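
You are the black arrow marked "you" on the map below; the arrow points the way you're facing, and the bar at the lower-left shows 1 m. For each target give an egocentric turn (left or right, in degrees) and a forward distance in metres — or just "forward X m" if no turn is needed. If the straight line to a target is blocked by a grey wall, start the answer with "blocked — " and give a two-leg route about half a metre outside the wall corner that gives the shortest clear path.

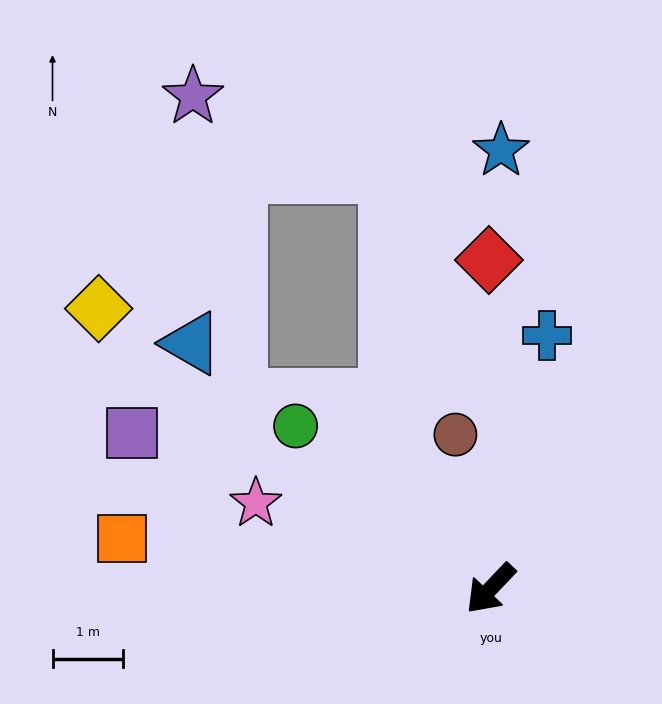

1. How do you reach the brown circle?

turn right 124°, forward 2.2 m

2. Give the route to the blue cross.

turn right 149°, forward 3.7 m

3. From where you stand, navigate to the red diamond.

turn right 136°, forward 4.6 m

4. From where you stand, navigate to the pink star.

turn right 67°, forward 3.5 m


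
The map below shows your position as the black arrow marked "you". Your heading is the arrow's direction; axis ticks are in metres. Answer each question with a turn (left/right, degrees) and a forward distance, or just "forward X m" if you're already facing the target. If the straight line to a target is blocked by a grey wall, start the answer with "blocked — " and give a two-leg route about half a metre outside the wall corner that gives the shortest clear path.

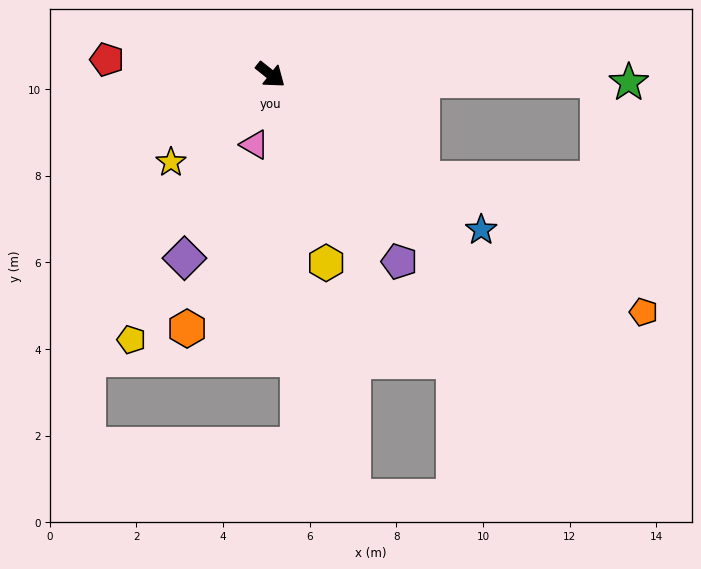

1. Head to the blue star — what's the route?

turn left 2°, forward 6.0 m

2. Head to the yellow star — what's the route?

turn right 100°, forward 3.1 m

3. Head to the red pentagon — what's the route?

turn right 147°, forward 3.8 m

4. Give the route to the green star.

turn left 37°, forward 8.3 m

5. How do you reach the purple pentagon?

turn right 17°, forward 5.2 m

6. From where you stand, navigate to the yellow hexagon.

turn right 35°, forward 4.5 m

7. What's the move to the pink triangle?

turn right 64°, forward 1.7 m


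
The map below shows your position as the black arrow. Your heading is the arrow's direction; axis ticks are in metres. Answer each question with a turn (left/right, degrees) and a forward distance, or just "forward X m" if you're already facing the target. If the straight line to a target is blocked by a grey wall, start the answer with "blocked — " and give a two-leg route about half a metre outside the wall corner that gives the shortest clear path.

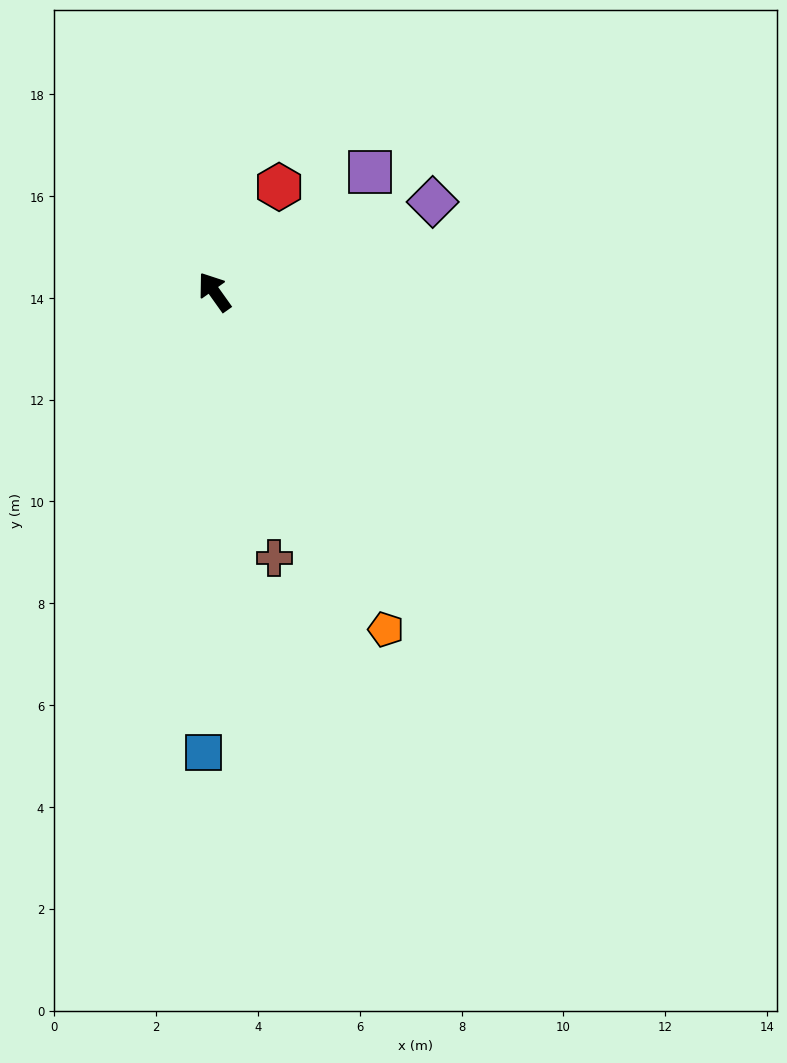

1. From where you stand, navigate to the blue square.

turn left 143°, forward 9.1 m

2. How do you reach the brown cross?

turn left 157°, forward 5.4 m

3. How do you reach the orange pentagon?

turn left 171°, forward 7.4 m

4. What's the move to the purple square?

turn right 88°, forward 3.9 m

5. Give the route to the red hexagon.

turn right 67°, forward 2.4 m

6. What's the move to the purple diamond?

turn right 103°, forward 4.6 m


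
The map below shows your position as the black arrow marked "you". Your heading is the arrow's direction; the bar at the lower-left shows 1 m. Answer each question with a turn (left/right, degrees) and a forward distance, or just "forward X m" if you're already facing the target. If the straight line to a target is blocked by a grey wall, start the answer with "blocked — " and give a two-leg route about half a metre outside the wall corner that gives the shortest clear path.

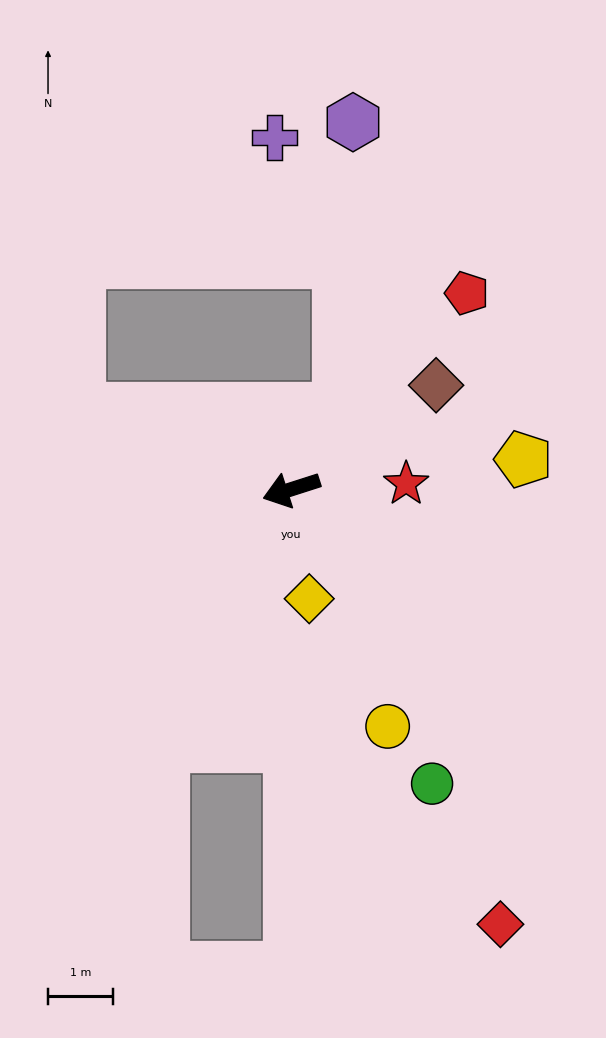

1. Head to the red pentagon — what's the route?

turn right 150°, forward 4.0 m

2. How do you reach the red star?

turn left 165°, forward 1.8 m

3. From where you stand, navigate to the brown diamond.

turn right 162°, forward 2.7 m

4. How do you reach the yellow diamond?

turn left 81°, forward 1.7 m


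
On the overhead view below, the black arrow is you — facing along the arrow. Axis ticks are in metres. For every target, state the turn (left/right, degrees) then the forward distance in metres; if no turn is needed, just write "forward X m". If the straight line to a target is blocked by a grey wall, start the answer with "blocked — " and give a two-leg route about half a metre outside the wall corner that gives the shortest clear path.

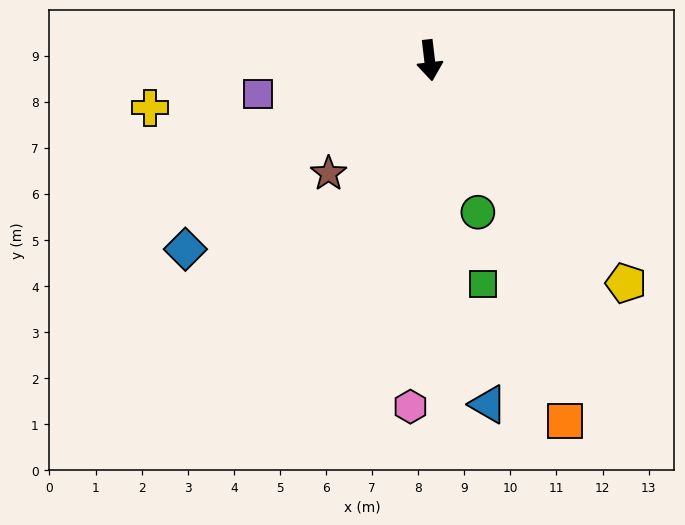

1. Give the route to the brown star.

turn right 48°, forward 3.3 m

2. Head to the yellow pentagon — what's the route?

turn left 35°, forward 6.4 m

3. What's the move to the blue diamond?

turn right 59°, forward 6.7 m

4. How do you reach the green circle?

turn left 11°, forward 3.5 m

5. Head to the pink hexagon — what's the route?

turn right 10°, forward 7.5 m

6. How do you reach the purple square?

turn right 86°, forward 3.8 m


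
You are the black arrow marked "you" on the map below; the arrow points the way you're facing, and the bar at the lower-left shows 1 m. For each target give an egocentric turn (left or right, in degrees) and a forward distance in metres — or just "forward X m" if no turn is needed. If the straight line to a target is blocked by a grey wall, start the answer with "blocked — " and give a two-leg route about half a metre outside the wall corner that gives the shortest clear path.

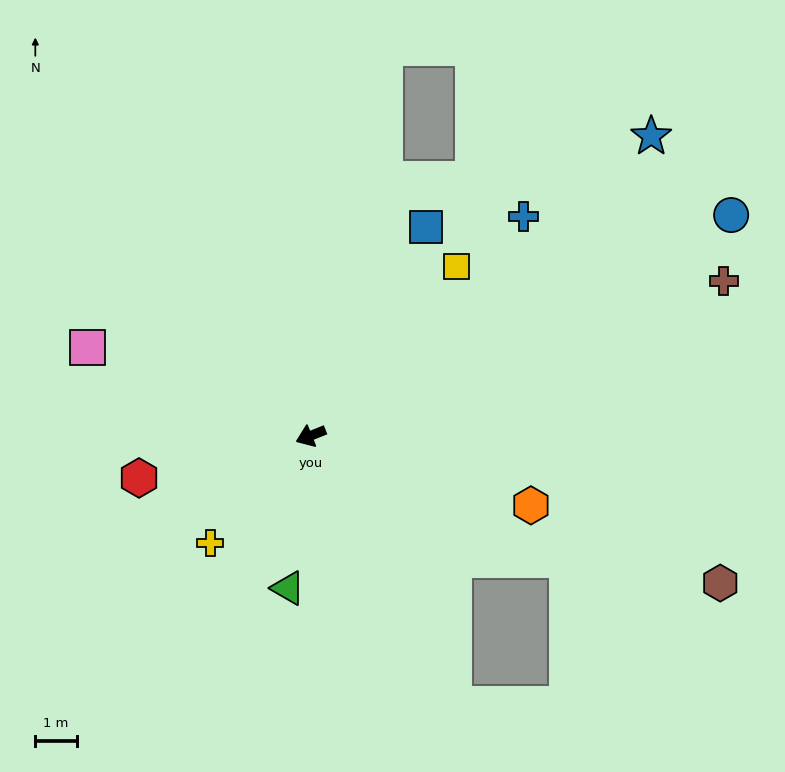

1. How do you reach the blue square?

turn right 141°, forward 5.8 m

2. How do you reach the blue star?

turn right 161°, forward 11.0 m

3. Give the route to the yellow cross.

turn left 25°, forward 3.6 m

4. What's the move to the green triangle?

turn left 60°, forward 3.7 m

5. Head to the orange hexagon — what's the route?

turn left 141°, forward 5.6 m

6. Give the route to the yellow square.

turn right 153°, forward 5.4 m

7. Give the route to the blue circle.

turn right 174°, forward 11.5 m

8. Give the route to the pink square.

turn right 43°, forward 5.8 m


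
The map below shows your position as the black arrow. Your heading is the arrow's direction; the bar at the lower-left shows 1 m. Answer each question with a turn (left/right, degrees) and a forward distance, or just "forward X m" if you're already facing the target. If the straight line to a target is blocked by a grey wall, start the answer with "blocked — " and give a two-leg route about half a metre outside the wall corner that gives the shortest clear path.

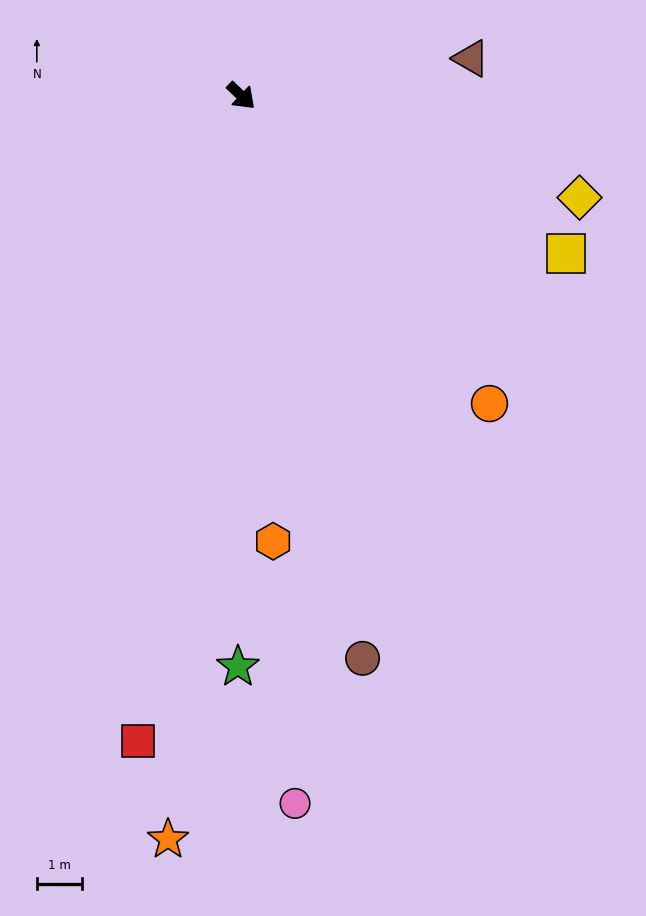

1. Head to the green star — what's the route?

turn right 47°, forward 12.5 m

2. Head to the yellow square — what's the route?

turn left 18°, forward 7.9 m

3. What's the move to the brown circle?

turn right 34°, forward 12.6 m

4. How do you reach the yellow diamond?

turn left 27°, forward 7.8 m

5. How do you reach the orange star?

turn right 52°, forward 16.4 m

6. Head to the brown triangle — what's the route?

turn left 53°, forward 5.1 m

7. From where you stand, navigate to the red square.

turn right 55°, forward 14.4 m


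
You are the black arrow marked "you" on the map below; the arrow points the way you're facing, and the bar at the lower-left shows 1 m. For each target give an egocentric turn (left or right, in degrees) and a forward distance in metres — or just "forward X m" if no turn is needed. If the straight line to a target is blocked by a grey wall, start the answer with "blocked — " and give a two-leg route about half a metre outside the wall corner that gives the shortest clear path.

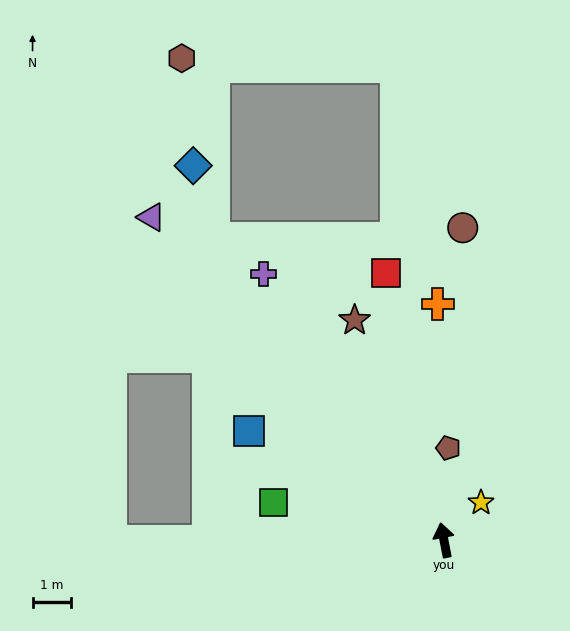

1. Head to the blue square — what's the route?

turn left 50°, forward 5.9 m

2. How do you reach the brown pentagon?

turn right 14°, forward 2.4 m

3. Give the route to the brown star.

turn left 11°, forward 6.2 m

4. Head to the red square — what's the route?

forward 7.2 m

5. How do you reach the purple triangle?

turn left 31°, forward 11.5 m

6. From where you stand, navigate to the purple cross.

turn left 23°, forward 8.5 m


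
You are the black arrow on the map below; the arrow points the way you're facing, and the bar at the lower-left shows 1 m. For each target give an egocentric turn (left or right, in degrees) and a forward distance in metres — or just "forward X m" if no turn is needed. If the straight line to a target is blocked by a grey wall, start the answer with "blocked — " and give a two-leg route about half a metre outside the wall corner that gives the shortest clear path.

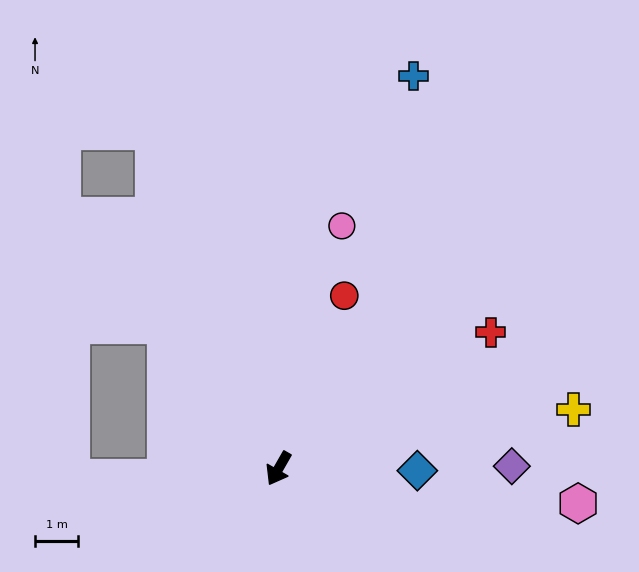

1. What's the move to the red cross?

turn left 152°, forward 5.8 m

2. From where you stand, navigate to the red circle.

turn right 171°, forward 4.3 m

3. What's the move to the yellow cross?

turn left 131°, forward 7.0 m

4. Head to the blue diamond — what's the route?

turn left 119°, forward 3.2 m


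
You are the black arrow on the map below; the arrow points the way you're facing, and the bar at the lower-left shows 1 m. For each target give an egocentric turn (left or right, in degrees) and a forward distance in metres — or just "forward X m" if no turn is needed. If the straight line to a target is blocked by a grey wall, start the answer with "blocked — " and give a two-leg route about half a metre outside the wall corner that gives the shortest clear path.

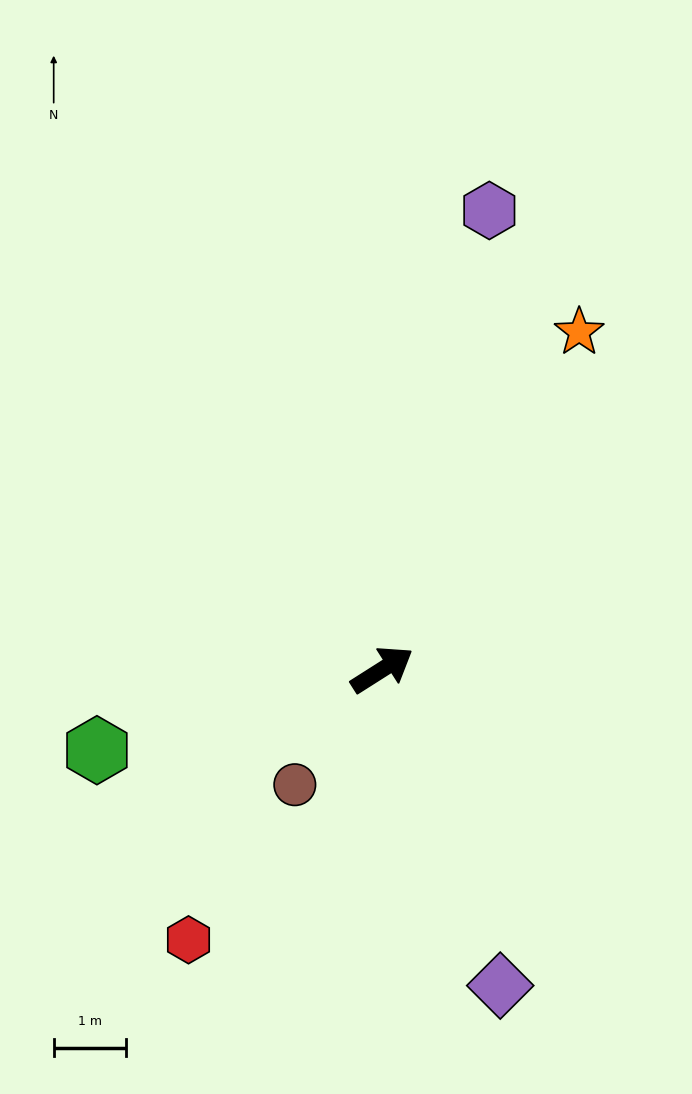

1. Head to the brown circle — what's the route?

turn right 160°, forward 2.0 m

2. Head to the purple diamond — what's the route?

turn right 102°, forward 4.6 m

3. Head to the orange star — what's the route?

turn left 27°, forward 5.4 m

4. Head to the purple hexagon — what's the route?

turn left 44°, forward 6.5 m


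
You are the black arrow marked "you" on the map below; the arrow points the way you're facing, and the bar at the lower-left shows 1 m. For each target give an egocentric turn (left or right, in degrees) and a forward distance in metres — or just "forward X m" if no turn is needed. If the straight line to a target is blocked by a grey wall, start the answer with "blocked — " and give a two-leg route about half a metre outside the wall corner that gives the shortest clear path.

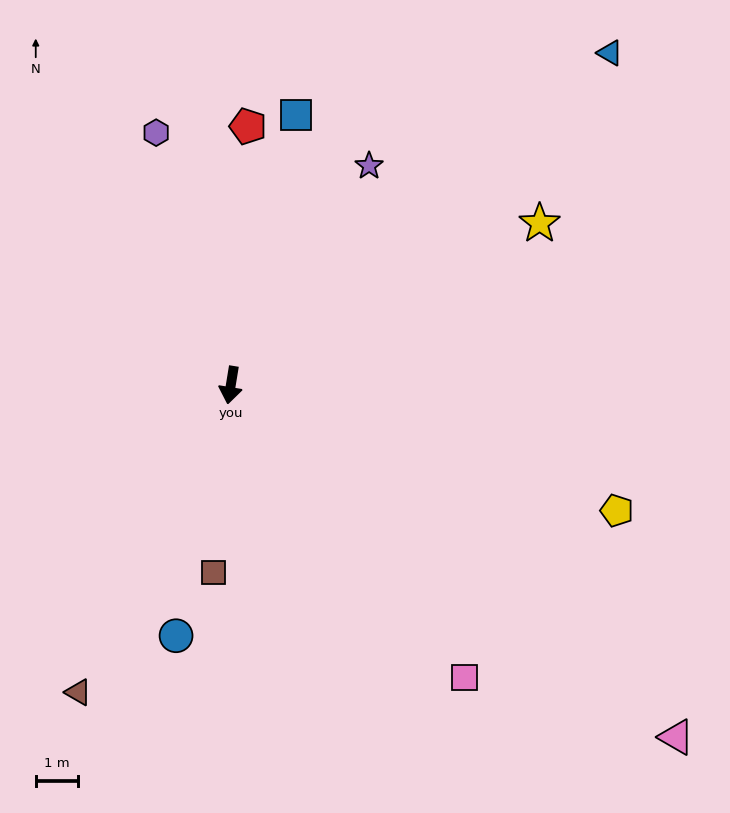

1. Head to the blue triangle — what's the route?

turn left 141°, forward 12.0 m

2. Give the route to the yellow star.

turn left 127°, forward 8.3 m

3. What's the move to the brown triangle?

turn right 17°, forward 8.2 m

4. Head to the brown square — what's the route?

turn left 4°, forward 4.5 m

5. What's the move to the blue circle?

turn right 3°, forward 6.1 m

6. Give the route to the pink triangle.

turn left 61°, forward 13.6 m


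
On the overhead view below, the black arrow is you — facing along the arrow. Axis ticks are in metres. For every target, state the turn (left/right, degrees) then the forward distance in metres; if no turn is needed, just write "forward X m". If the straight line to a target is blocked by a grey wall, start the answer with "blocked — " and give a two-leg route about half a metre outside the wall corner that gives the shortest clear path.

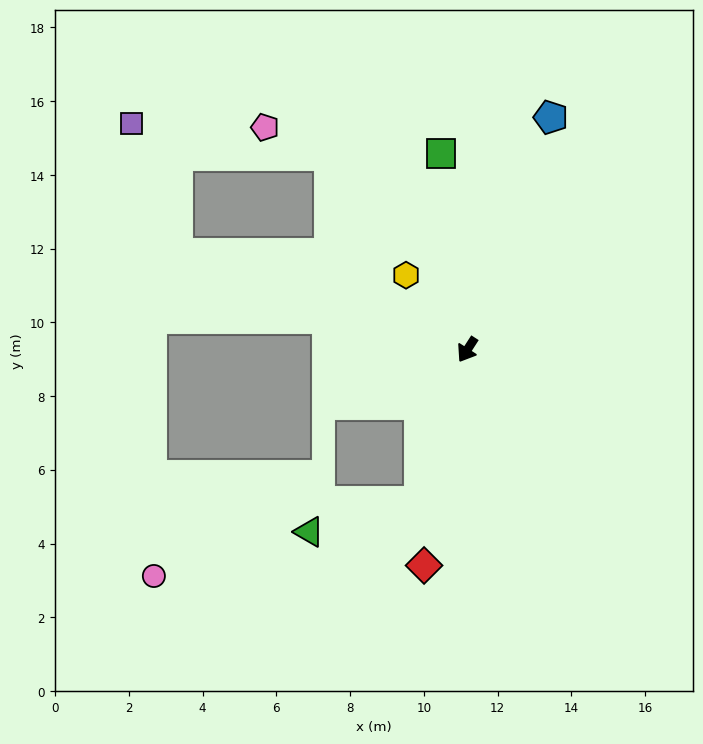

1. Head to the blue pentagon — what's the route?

turn right 167°, forward 6.7 m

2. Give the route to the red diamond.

turn left 21°, forward 6.0 m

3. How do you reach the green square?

turn right 140°, forward 5.4 m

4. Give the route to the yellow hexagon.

turn right 108°, forward 2.6 m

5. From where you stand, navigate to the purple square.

blocked — turn right 76°, forward 8.3 m, then turn right 52°, forward 3.8 m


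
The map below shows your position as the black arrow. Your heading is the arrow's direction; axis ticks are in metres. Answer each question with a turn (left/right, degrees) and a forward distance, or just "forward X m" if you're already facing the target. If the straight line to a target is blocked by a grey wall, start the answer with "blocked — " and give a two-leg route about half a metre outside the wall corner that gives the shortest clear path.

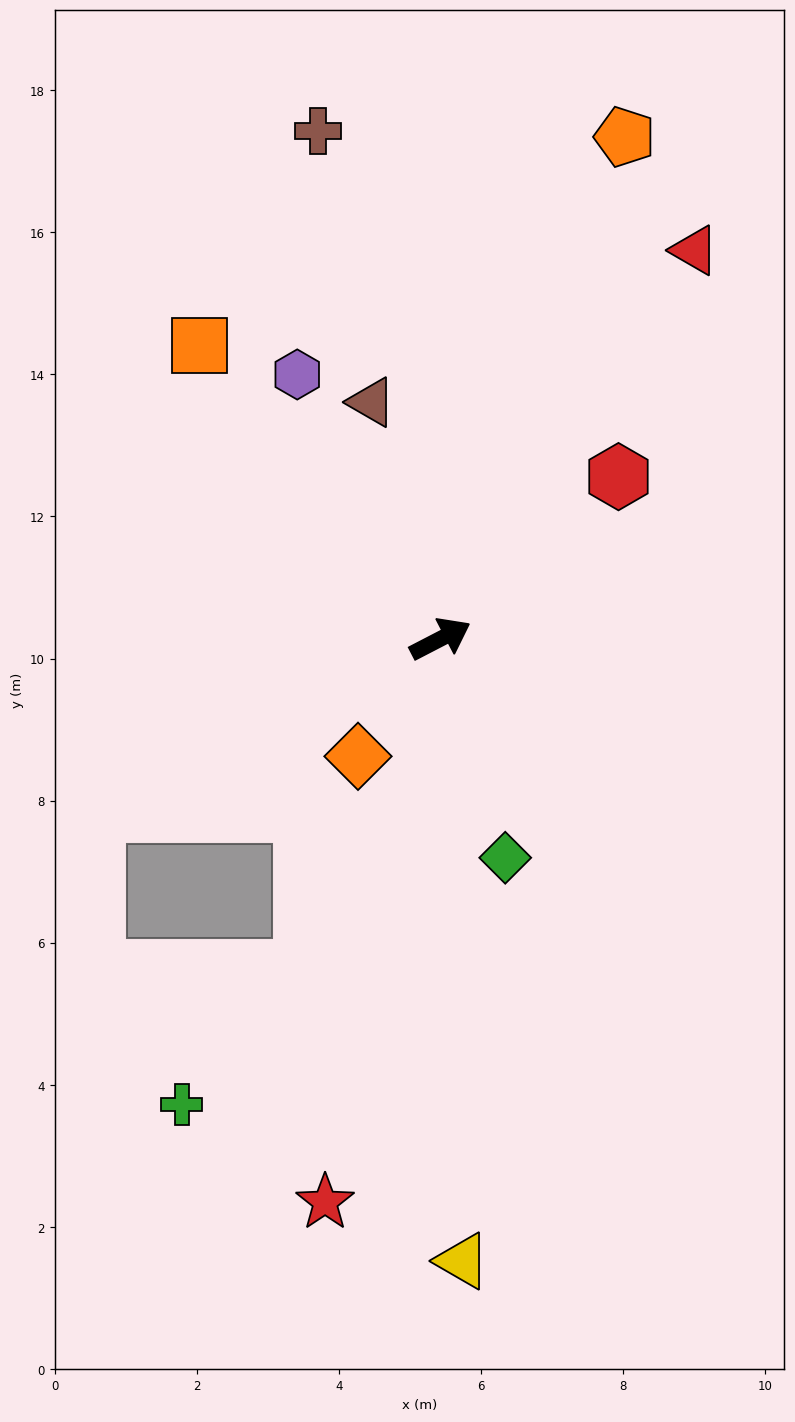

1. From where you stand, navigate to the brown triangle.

turn left 79°, forward 3.5 m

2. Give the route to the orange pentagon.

turn left 42°, forward 7.5 m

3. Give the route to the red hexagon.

turn left 15°, forward 3.4 m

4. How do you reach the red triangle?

turn left 29°, forward 6.5 m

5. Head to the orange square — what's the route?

turn left 102°, forward 5.3 m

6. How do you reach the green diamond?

turn right 101°, forward 3.2 m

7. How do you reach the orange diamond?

turn right 152°, forward 2.0 m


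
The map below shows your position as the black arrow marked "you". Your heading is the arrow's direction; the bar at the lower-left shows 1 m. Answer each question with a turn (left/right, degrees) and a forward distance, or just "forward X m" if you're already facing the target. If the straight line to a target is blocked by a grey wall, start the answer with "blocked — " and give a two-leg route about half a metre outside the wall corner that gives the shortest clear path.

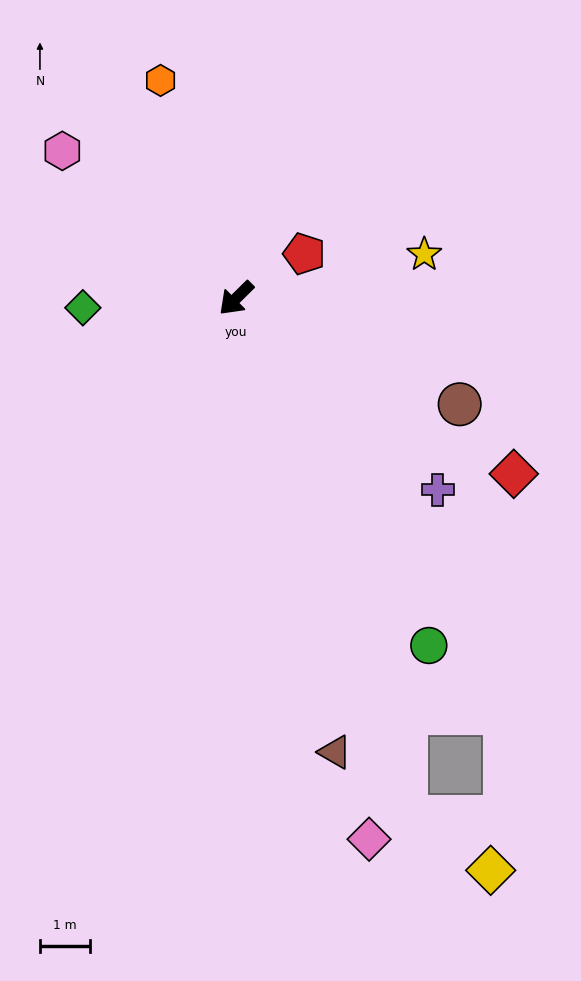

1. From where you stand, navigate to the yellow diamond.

blocked — turn left 64°, forward 10.9 m, then turn left 39°, forward 2.0 m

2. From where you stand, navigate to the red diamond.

turn left 103°, forward 6.5 m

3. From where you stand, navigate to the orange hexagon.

turn right 115°, forward 4.6 m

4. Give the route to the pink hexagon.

turn right 85°, forward 4.5 m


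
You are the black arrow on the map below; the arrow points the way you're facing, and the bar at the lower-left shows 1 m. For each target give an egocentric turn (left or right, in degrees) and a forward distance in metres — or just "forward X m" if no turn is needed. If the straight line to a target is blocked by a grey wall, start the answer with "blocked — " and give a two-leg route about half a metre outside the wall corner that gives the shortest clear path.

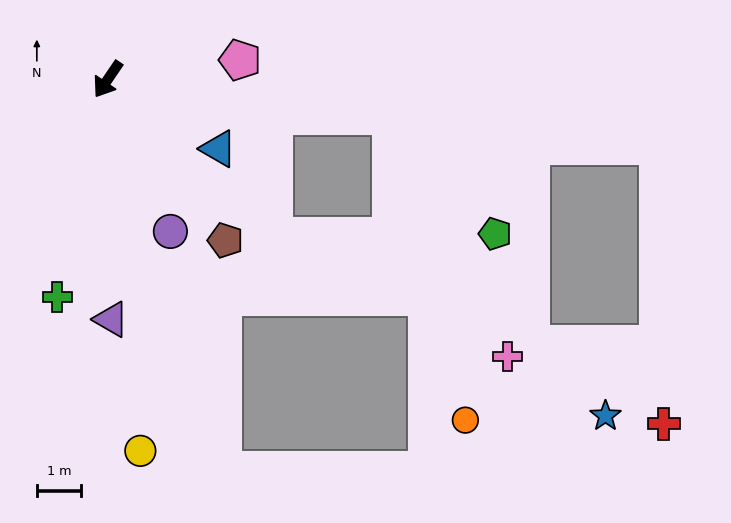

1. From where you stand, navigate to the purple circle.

turn left 57°, forward 3.7 m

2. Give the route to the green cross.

turn left 21°, forward 5.0 m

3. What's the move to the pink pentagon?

turn left 132°, forward 3.0 m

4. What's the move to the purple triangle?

turn left 35°, forward 5.4 m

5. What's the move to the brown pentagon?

turn left 70°, forward 4.5 m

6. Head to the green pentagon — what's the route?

blocked — turn left 117°, forward 6.4 m, then turn right 41°, forward 3.5 m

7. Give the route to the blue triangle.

turn left 92°, forward 2.9 m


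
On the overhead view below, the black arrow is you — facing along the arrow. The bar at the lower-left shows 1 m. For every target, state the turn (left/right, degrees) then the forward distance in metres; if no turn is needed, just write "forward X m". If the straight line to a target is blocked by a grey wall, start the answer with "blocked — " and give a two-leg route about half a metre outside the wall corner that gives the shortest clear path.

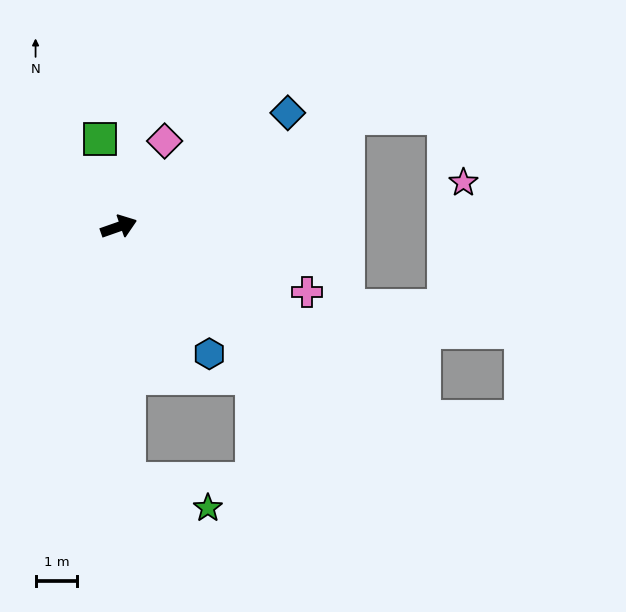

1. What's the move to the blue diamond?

turn left 15°, forward 4.9 m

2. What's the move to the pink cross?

turn right 38°, forward 4.8 m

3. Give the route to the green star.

blocked — turn right 107°, forward 6.1 m, then turn left 68°, forward 2.0 m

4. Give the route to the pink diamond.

turn left 43°, forward 2.3 m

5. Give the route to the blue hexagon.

turn right 74°, forward 3.8 m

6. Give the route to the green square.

turn left 83°, forward 2.2 m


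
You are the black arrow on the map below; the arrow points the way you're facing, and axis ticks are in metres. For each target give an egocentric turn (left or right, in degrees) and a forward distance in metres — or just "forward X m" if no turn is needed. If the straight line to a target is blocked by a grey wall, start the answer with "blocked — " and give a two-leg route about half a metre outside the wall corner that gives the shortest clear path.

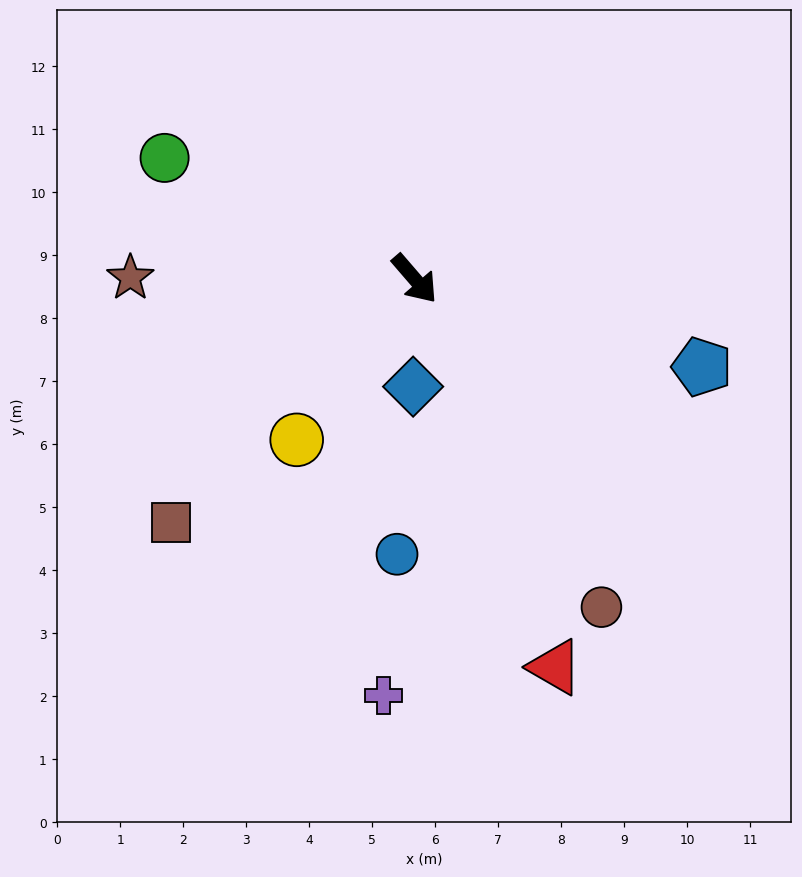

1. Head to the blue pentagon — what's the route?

turn left 32°, forward 4.8 m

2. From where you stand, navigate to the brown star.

turn right 131°, forward 4.5 m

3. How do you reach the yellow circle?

turn right 77°, forward 3.2 m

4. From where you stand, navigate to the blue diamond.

turn right 42°, forward 1.7 m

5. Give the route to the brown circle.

turn right 11°, forward 6.0 m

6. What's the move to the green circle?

turn right 157°, forward 4.4 m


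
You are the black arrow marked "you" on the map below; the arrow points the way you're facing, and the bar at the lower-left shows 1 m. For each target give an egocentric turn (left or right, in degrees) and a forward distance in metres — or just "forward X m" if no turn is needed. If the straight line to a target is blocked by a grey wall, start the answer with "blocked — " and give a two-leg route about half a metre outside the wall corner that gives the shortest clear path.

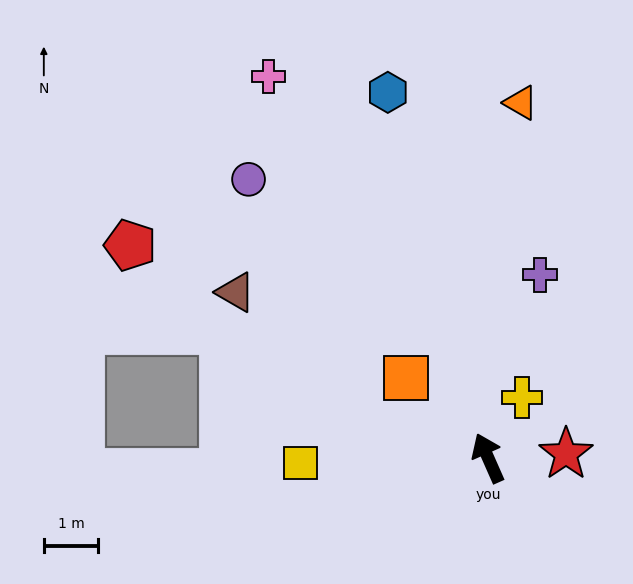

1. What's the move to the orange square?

turn left 22°, forward 2.1 m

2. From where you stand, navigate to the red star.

turn right 111°, forward 1.4 m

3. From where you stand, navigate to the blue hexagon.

turn right 8°, forward 6.9 m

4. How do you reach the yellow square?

turn left 68°, forward 3.4 m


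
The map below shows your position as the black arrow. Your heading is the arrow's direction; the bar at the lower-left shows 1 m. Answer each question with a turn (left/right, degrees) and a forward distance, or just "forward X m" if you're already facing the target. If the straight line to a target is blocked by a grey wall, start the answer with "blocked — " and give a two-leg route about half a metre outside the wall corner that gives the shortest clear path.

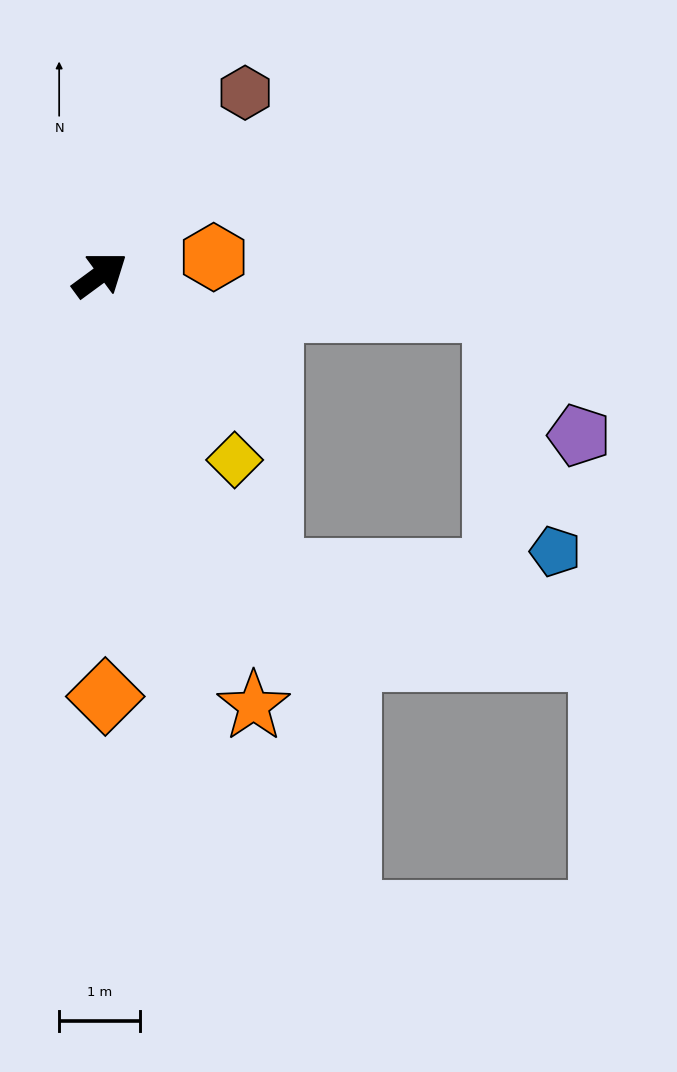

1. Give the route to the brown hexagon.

turn left 15°, forward 2.9 m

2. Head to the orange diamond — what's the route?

turn right 126°, forward 5.2 m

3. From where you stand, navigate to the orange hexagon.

turn right 28°, forward 1.4 m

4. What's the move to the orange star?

turn right 107°, forward 5.6 m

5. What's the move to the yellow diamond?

turn right 90°, forward 2.8 m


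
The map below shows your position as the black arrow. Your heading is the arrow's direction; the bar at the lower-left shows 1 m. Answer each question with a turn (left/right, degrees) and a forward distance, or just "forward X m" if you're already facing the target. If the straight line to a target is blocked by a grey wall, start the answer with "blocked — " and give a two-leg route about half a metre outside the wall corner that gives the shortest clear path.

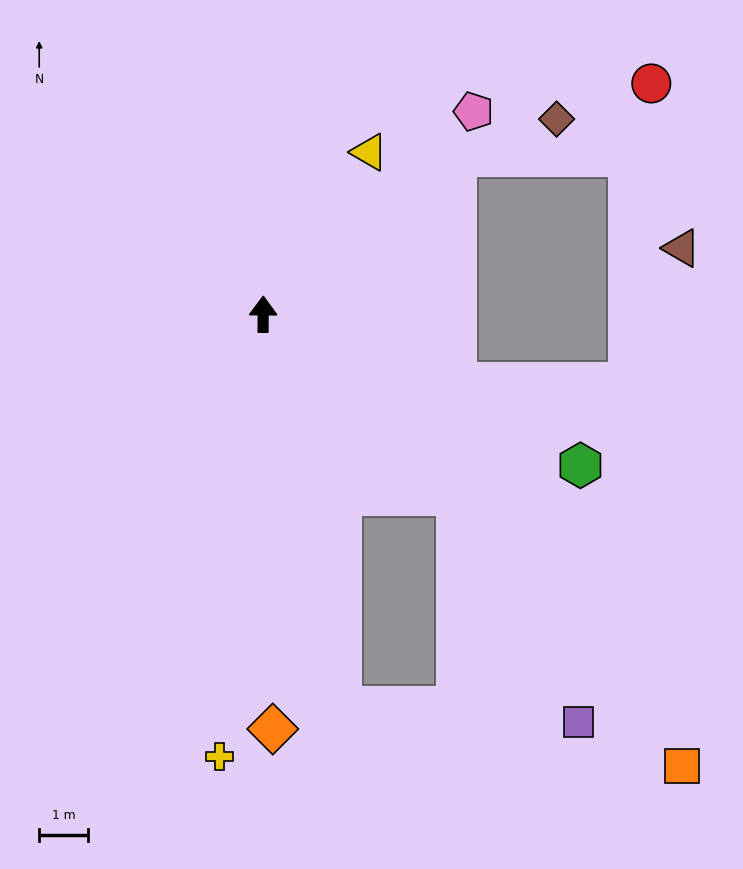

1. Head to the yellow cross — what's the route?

turn left 175°, forward 9.1 m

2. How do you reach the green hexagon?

turn right 115°, forward 7.2 m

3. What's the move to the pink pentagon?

turn right 46°, forward 6.0 m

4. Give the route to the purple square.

blocked — turn right 133°, forward 5.4 m, then turn right 19°, forward 5.3 m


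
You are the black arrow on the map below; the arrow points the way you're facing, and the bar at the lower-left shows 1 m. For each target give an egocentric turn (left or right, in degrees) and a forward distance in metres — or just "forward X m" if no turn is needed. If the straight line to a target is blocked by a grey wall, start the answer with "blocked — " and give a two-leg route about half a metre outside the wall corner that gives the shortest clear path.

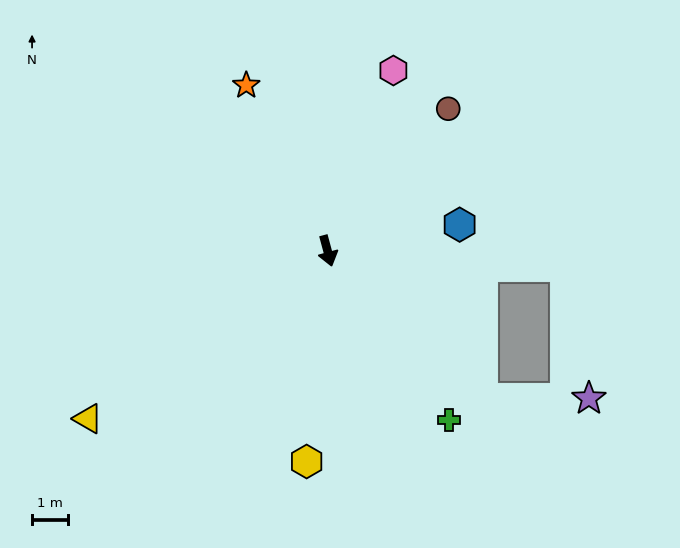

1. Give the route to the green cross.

turn left 21°, forward 5.8 m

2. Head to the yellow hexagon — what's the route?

turn right 21°, forward 5.9 m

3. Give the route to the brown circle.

turn left 125°, forward 5.2 m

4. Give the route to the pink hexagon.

turn left 145°, forward 5.4 m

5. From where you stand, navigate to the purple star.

blocked — turn left 32°, forward 6.0 m, then turn left 43°, forward 3.0 m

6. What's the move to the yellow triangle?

turn right 70°, forward 8.2 m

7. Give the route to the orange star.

turn right 169°, forward 5.2 m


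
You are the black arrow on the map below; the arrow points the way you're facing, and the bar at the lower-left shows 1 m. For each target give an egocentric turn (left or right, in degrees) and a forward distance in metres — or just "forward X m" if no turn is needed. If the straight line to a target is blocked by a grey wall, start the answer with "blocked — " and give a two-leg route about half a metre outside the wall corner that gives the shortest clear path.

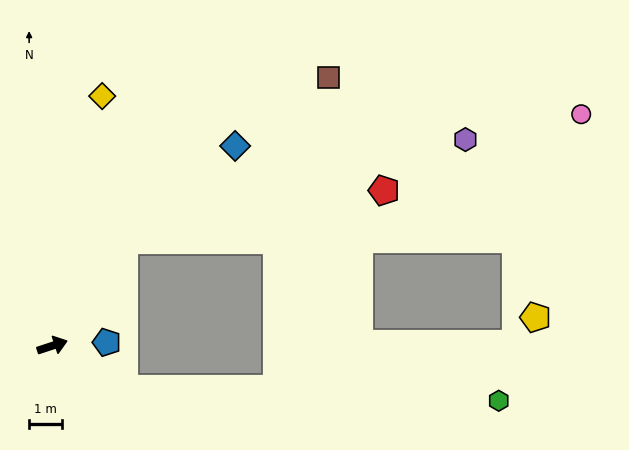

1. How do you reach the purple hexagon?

blocked — turn left 37°, forward 3.9 m, then turn right 39°, forward 10.9 m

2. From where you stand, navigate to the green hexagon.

blocked — turn right 49°, forward 2.6 m, then turn left 29°, forward 11.4 m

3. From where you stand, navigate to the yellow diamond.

turn left 60°, forward 7.8 m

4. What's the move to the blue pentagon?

turn right 15°, forward 1.7 m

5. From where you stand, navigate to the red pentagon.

blocked — turn left 37°, forward 3.9 m, then turn right 44°, forward 8.1 m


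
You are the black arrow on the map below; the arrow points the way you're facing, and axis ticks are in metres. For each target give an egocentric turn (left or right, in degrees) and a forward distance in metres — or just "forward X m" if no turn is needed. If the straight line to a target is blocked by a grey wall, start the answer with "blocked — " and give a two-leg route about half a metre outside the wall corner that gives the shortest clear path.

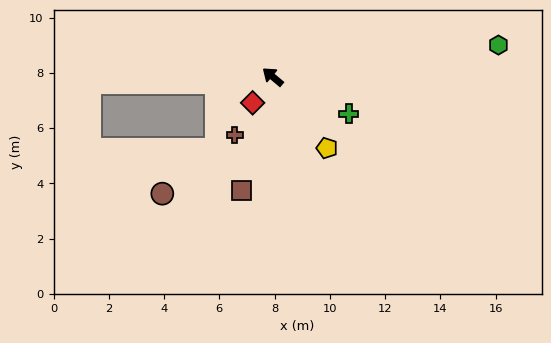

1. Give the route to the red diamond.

turn left 92°, forward 1.2 m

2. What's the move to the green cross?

turn right 166°, forward 3.1 m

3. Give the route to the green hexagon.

turn right 132°, forward 8.3 m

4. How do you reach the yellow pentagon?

turn left 167°, forward 3.2 m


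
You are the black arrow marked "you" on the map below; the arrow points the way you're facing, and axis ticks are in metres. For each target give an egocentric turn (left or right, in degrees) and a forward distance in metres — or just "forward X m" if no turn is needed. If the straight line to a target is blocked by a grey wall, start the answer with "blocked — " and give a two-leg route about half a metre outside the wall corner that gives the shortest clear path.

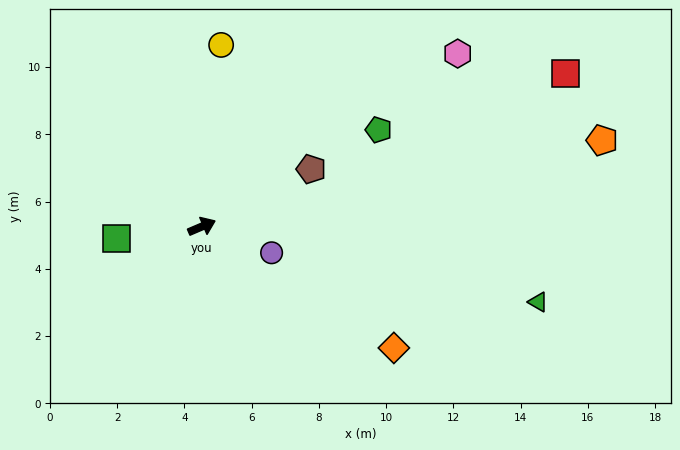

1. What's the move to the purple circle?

turn right 44°, forward 2.2 m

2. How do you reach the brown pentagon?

turn left 5°, forward 3.7 m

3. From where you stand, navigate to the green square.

turn left 165°, forward 2.6 m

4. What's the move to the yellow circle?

turn left 61°, forward 5.4 m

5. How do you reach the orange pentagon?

turn right 11°, forward 12.2 m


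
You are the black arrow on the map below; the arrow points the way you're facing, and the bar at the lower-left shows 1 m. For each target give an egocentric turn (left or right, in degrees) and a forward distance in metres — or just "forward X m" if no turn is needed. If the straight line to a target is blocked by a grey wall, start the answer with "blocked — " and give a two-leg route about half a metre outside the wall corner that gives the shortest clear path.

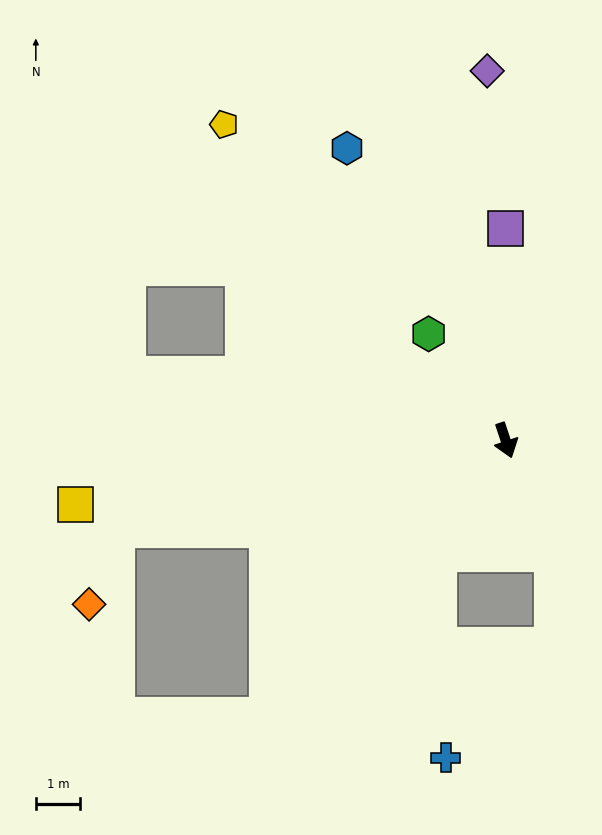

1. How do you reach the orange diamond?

blocked — turn right 96°, forward 9.0 m, then turn left 58°, forward 1.8 m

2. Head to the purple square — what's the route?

turn left 162°, forward 4.8 m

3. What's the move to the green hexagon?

turn right 163°, forward 3.0 m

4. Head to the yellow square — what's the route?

turn right 100°, forward 9.8 m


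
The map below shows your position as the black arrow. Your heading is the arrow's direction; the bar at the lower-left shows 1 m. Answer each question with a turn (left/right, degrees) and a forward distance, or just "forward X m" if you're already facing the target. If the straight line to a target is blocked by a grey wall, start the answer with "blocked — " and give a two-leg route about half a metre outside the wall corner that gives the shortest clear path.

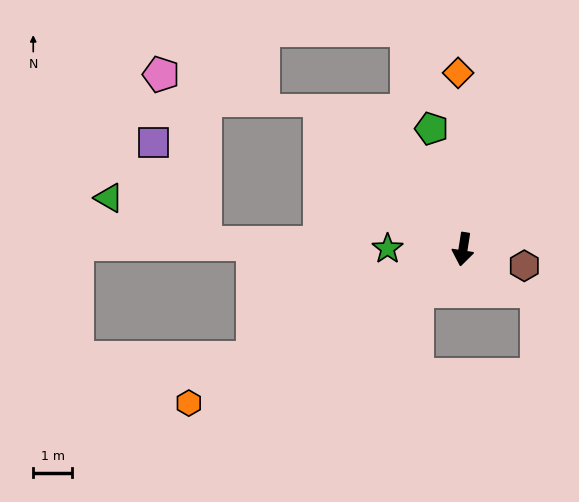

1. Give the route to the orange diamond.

turn right 170°, forward 4.5 m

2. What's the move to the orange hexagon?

turn right 52°, forward 8.1 m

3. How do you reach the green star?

turn right 82°, forward 1.9 m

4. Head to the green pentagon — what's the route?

turn right 157°, forward 3.2 m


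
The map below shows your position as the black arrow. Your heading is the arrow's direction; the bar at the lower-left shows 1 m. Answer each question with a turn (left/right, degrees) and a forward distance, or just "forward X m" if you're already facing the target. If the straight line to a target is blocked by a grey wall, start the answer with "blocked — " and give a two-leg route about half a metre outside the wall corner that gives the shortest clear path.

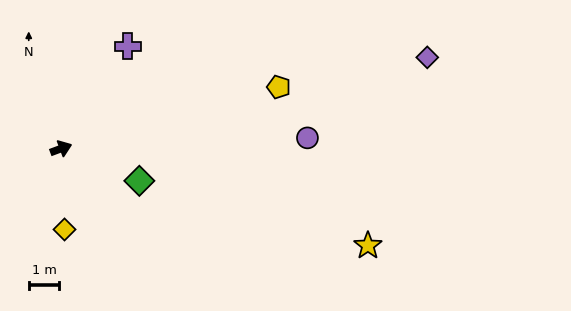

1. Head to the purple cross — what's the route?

turn left 36°, forward 4.0 m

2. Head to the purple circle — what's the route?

turn right 18°, forward 8.0 m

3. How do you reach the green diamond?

turn right 43°, forward 2.8 m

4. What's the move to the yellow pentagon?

turn right 5°, forward 7.4 m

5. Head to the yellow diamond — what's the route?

turn right 108°, forward 2.6 m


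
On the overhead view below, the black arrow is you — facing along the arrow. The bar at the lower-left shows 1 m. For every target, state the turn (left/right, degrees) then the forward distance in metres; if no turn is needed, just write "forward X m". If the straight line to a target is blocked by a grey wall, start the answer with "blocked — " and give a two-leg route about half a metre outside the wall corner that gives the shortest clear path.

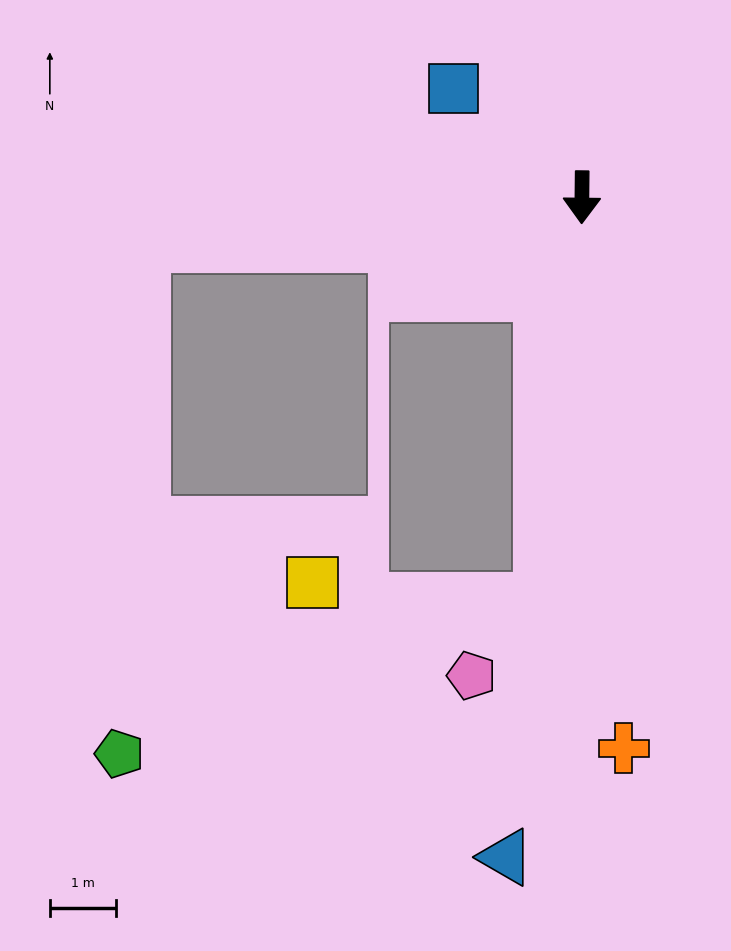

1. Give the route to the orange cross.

turn left 5°, forward 8.3 m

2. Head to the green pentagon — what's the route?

blocked — turn right 5°, forward 6.1 m, then turn right 64°, forward 6.8 m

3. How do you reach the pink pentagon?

blocked — turn right 5°, forward 6.1 m, then turn right 38°, forward 1.6 m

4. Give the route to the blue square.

turn right 130°, forward 2.5 m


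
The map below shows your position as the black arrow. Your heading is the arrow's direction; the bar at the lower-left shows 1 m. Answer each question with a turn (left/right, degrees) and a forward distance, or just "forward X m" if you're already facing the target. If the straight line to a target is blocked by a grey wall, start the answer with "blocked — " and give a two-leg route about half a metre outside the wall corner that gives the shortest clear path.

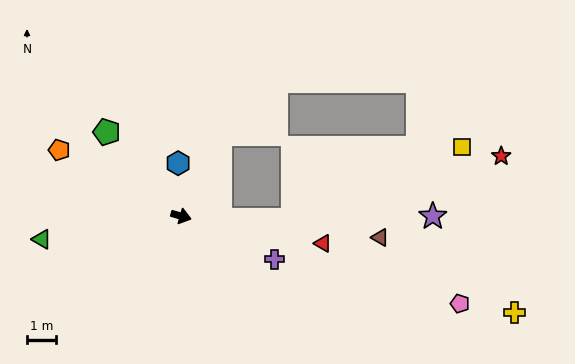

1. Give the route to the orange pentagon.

turn left 168°, forward 4.8 m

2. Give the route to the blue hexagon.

turn left 109°, forward 1.8 m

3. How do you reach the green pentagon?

turn left 148°, forward 3.9 m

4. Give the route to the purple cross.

turn right 9°, forward 3.6 m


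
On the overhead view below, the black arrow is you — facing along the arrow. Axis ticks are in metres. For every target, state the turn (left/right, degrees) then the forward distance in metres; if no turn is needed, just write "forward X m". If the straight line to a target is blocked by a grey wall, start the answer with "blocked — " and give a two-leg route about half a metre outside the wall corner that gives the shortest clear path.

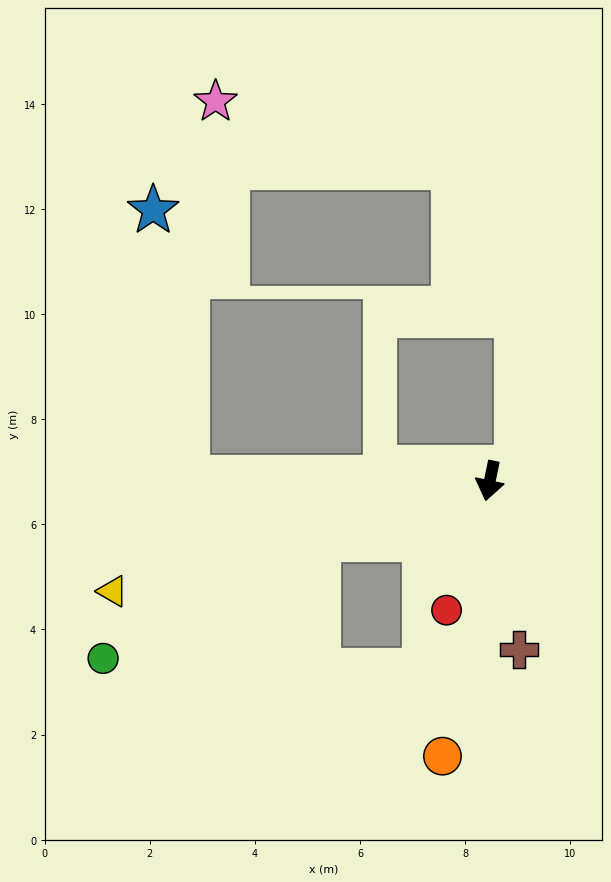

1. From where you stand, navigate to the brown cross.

turn left 22°, forward 3.3 m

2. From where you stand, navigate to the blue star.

blocked — turn right 79°, forward 5.8 m, then turn right 82°, forward 5.1 m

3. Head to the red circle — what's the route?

turn right 7°, forward 2.6 m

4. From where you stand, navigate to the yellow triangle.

turn right 62°, forward 7.5 m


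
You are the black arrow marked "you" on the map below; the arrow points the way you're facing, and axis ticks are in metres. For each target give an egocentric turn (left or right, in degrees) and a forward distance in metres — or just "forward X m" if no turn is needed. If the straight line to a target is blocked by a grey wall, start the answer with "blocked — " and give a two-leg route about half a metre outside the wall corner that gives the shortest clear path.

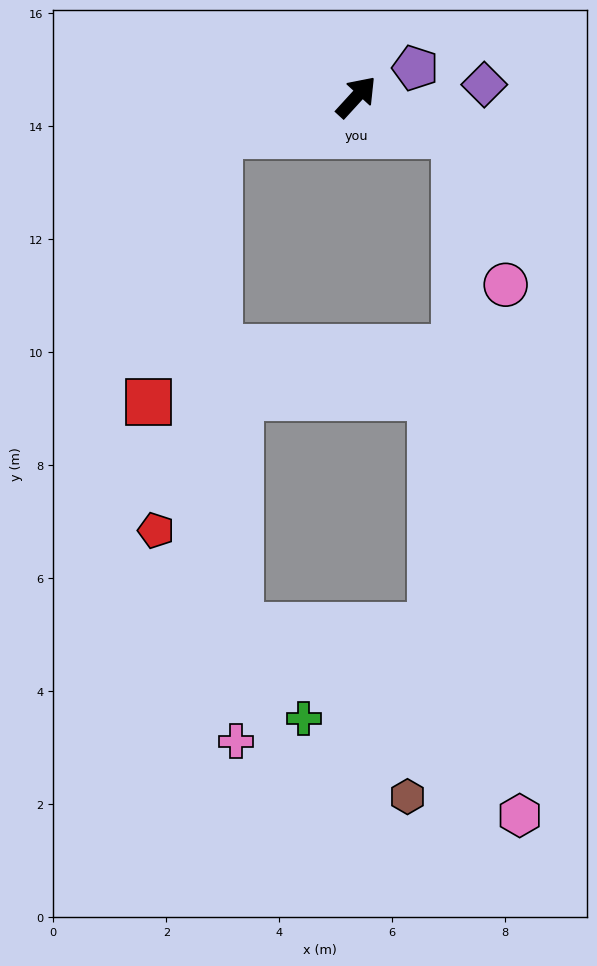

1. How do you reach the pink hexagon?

blocked — turn right 68°, forward 1.9 m, then turn right 64°, forward 12.1 m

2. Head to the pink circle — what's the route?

blocked — turn right 68°, forward 1.9 m, then turn right 51°, forward 2.8 m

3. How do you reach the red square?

blocked — turn left 148°, forward 2.5 m, then turn left 60°, forward 4.9 m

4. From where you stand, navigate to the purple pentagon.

turn right 21°, forward 1.2 m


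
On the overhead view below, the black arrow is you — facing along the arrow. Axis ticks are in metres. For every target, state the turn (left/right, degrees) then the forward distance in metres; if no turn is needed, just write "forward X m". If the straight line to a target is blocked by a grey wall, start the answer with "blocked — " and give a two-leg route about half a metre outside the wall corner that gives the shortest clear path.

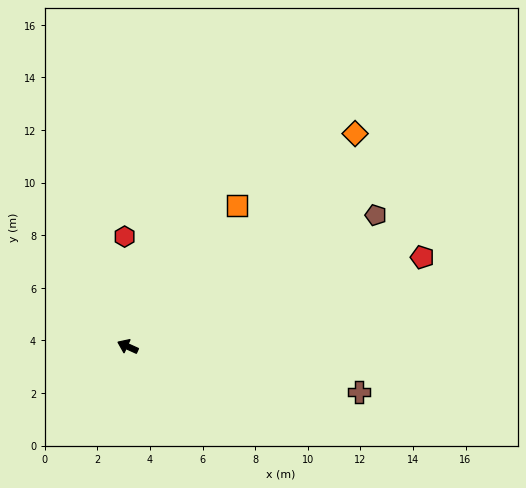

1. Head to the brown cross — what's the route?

turn right 167°, forward 9.0 m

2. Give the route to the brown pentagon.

turn right 128°, forward 10.7 m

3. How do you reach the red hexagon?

turn right 64°, forward 4.2 m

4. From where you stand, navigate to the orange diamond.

turn right 113°, forward 11.8 m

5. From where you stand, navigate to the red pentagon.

turn right 139°, forward 11.7 m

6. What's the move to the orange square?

turn right 103°, forward 6.8 m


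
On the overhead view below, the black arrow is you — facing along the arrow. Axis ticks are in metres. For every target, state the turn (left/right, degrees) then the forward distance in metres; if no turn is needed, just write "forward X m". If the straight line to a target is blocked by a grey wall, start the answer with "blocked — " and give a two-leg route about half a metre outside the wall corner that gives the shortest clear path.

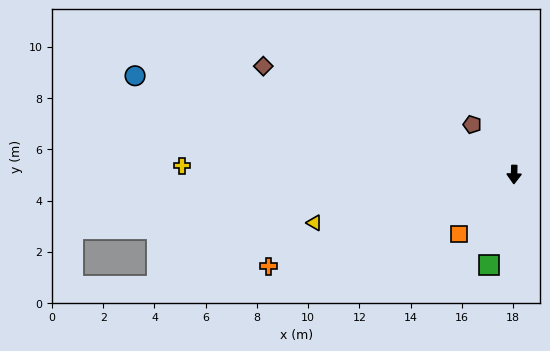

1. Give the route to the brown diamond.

turn right 112°, forward 10.7 m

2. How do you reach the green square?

turn right 14°, forward 3.7 m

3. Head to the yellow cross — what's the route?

turn right 90°, forward 13.0 m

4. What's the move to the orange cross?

turn right 68°, forward 10.2 m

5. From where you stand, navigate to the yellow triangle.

turn right 75°, forward 8.0 m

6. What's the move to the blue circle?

turn right 103°, forward 15.3 m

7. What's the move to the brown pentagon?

turn right 139°, forward 2.5 m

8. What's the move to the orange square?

turn right 41°, forward 3.2 m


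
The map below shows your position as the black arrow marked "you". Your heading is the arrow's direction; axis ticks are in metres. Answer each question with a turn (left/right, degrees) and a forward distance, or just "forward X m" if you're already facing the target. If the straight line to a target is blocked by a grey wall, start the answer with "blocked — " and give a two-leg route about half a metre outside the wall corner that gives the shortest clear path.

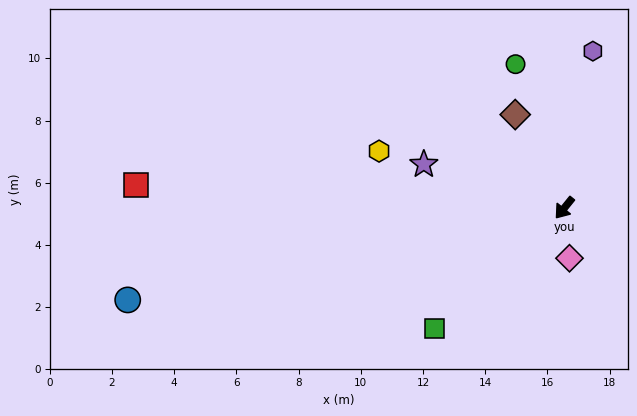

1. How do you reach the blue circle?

turn right 39°, forward 14.3 m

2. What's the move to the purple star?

turn right 68°, forward 4.7 m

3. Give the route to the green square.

turn right 8°, forward 5.7 m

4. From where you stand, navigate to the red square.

turn right 54°, forward 13.8 m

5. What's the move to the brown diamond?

turn right 113°, forward 3.4 m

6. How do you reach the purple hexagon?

turn right 151°, forward 5.1 m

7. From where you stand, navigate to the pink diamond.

turn left 45°, forward 1.6 m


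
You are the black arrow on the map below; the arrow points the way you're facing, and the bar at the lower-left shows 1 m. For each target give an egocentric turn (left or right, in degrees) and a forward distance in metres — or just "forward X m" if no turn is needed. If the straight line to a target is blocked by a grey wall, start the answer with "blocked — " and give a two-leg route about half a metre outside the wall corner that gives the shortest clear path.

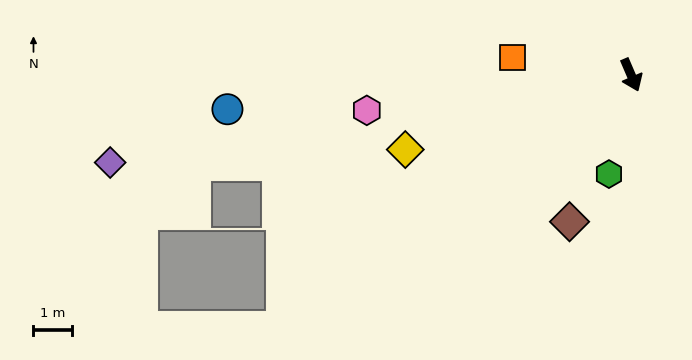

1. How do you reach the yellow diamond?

turn right 95°, forward 6.2 m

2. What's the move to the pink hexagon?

turn right 106°, forward 7.0 m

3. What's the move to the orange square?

turn right 122°, forward 3.1 m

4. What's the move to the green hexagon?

turn right 36°, forward 2.6 m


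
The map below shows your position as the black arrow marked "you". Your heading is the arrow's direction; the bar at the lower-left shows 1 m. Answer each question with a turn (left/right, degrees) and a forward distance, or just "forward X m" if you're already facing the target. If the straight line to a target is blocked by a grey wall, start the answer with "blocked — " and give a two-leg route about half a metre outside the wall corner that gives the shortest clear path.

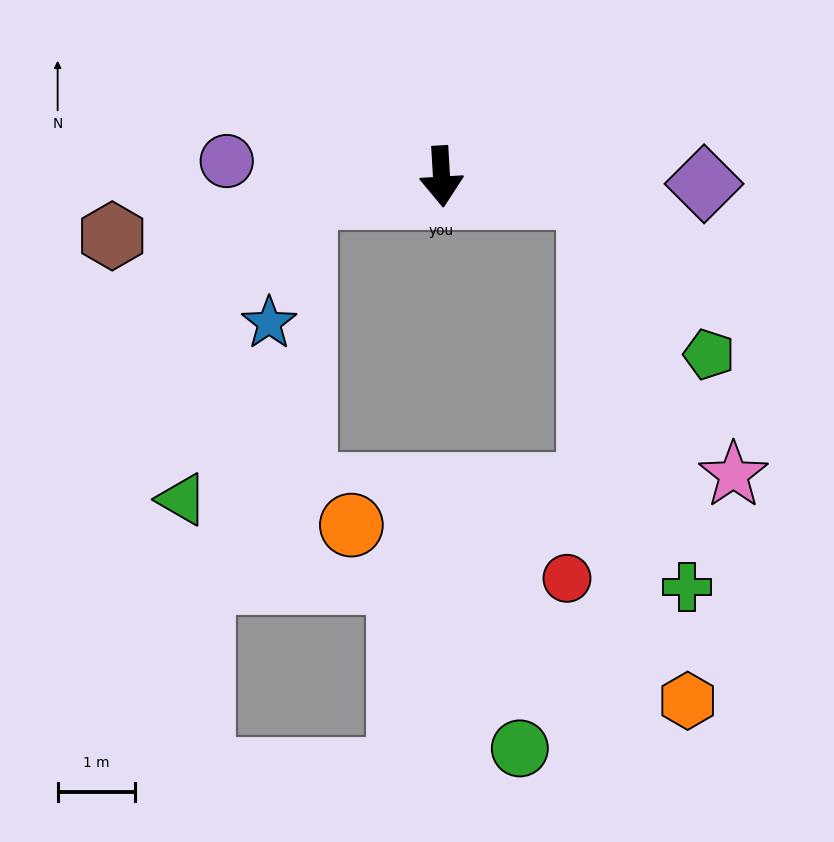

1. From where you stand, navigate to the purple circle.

turn right 97°, forward 2.8 m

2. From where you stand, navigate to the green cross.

blocked — turn left 79°, forward 1.9 m, then turn right 68°, forward 5.2 m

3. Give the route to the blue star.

blocked — turn right 85°, forward 1.8 m, then turn left 66°, forward 1.7 m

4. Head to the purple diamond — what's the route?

turn left 85°, forward 3.4 m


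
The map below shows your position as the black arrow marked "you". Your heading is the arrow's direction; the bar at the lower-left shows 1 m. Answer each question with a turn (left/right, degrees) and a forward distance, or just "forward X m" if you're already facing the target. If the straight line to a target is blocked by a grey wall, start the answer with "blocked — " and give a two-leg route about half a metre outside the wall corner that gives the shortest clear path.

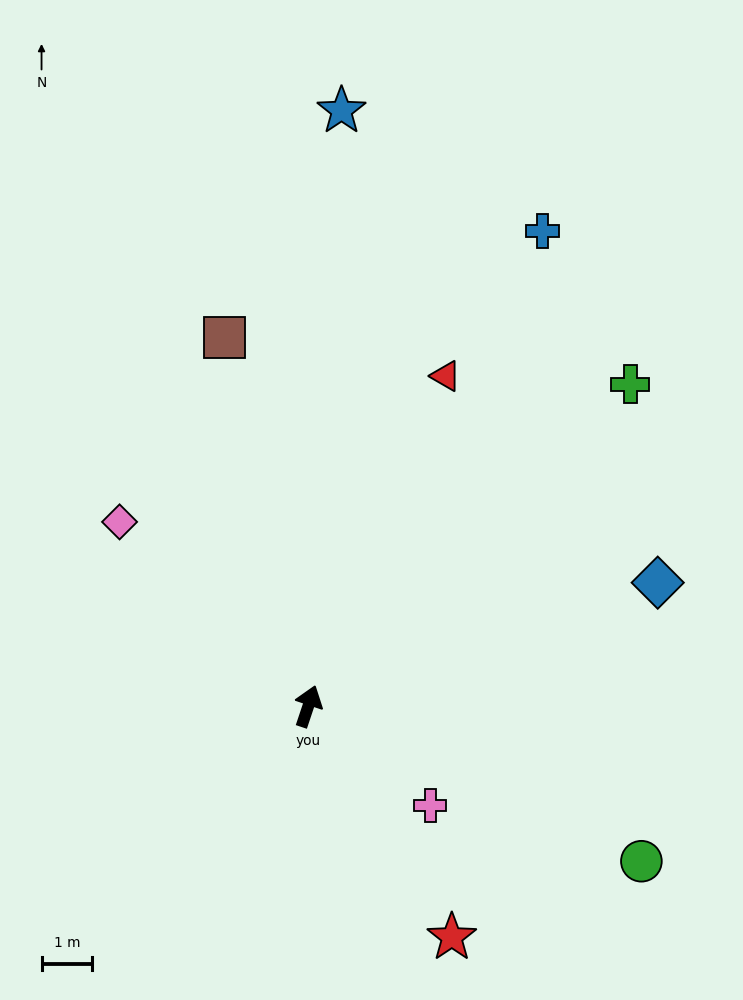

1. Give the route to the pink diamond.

turn left 64°, forward 5.2 m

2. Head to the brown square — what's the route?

turn left 31°, forward 7.4 m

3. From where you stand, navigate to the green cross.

turn right 27°, forward 8.9 m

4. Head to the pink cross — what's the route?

turn right 111°, forward 3.1 m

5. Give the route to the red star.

turn right 130°, forward 5.3 m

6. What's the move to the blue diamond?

turn right 52°, forward 7.3 m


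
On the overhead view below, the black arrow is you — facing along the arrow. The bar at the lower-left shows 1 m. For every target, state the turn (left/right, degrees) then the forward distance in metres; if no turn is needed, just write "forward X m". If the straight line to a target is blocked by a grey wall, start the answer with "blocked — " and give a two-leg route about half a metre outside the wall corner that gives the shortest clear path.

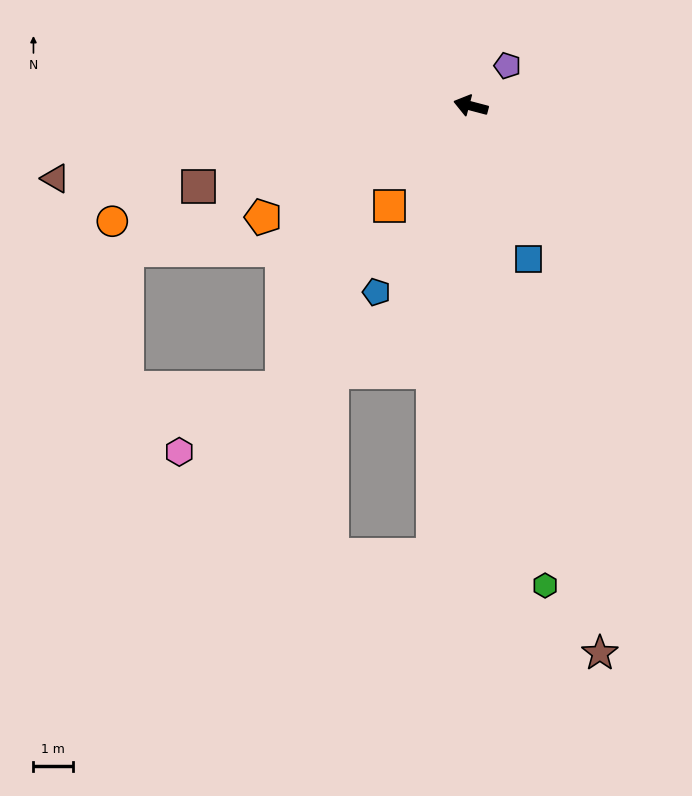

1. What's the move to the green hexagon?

turn left 114°, forward 12.4 m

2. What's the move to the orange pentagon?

turn left 43°, forward 6.0 m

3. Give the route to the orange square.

turn left 66°, forward 3.3 m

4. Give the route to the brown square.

turn left 31°, forward 7.2 m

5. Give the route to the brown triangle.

turn left 25°, forward 10.7 m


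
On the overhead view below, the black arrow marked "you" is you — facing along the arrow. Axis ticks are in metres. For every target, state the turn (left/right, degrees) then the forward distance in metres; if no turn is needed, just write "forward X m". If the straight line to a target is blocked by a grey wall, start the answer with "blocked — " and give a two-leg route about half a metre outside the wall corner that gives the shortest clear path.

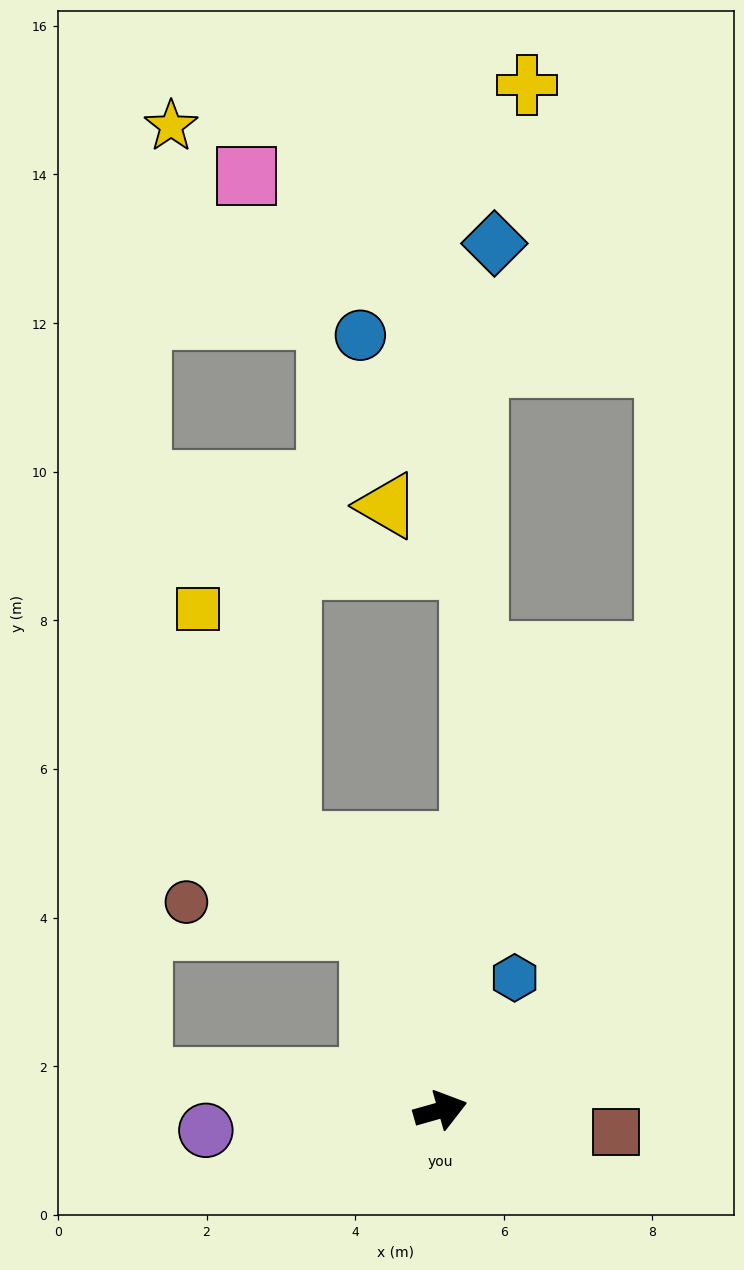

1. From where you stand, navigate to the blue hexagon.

turn left 45°, forward 2.0 m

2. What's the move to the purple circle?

turn left 169°, forward 3.2 m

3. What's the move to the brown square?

turn right 23°, forward 2.4 m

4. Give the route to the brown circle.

blocked — turn left 95°, forward 2.6 m, then turn left 61°, forward 2.5 m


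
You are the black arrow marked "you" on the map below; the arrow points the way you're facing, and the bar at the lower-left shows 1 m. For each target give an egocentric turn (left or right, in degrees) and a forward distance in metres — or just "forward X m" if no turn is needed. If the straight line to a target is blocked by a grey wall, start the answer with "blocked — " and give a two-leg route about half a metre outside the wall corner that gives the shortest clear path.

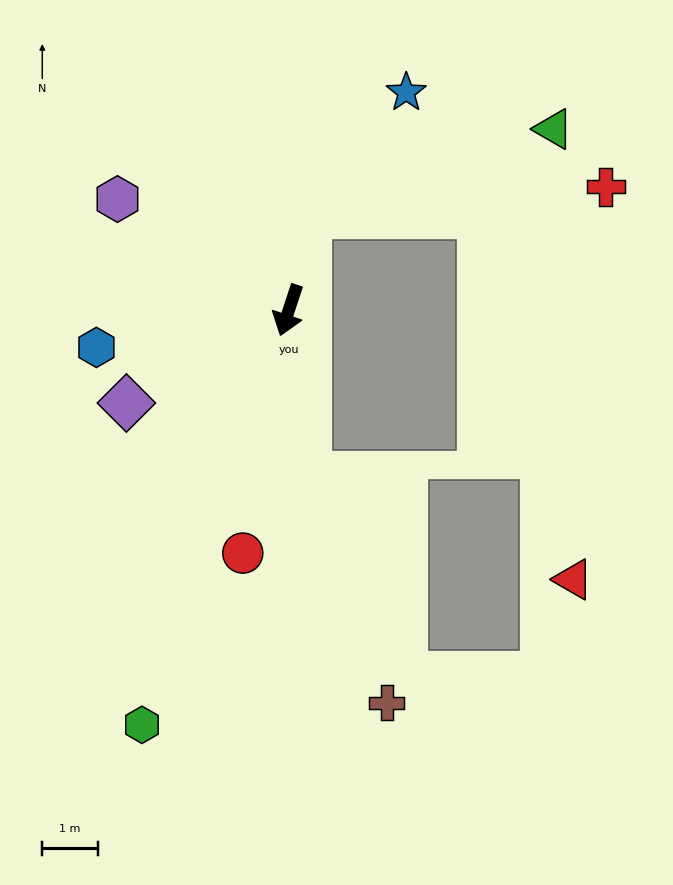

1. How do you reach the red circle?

turn left 8°, forward 4.4 m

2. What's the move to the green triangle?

blocked — turn right 173°, forward 1.7 m, then turn right 59°, forward 4.7 m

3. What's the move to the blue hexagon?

turn right 61°, forward 3.5 m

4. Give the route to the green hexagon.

forward 7.9 m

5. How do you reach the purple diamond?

turn right 42°, forward 3.4 m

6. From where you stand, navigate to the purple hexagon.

turn right 105°, forward 3.7 m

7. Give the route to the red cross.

blocked — turn right 173°, forward 1.7 m, then turn right 73°, forward 5.4 m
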